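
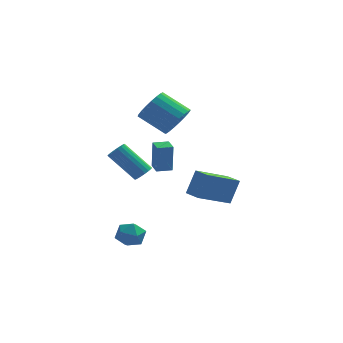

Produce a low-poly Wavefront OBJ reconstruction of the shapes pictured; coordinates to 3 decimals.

v -0.244 -1.957 -2.635
v 0.538 -2.088 -2.797
v -0.298 -3.092 -1.983
v 0.484 -3.223 -2.145
v 0.27 -2.631 -1.636
v 0.303 -1.93 -2.039
v -0.063 -3.25 -2.741
v -0.03 -2.549 -3.144
v 0.65 -2.887 -2.863
v 0.856 -2.504 -2.18
v -0.616 -2.676 -2.6
v -0.41 -2.293 -1.917
v 0.593 -0.861 0.859
v 0.93 -0.509 1.092
v -0.396 -0.167 2.494
v -0.733 -0.519 2.261
v 0.805 -0.371 0.94
v -0.521 -0.029 2.342
v 0.638 -0.33 0.772
v -0.688 0.012 2.174
v 0.462 -0.394 0.621
v -0.864 -0.052 2.024
v 0.312 -0.55 0.518
v -1.014 -0.209 1.92
v 0.218 -0.768 0.482
v -1.108 -0.427 1.884
v 0.198 -1.005 0.52
v -1.128 -0.663 1.923
v 0.256 -1.213 0.626
v -1.07 -0.871 2.028
v 0.381 -1.351 0.778
v -0.945 -1.009 2.18
v 0.548 -1.392 0.946
v -0.778 -1.05 2.348
v 0.724 -1.328 1.096
v -0.602 -0.986 2.499
v 0.874 -1.171 1.2
v -0.452 -0.83 2.602
v 0.968 -0.953 1.236
v -0.358 -0.612 2.638
v 0.988 -0.717 1.197
v -0.338 -0.375 2.6
v 1.942 3.434 2.536
v 2.539 3.656 3.294
v 1.135 4.128 4.262
v 0.538 3.906 3.504
v 2.521 4.014 3.092
v 1.116 4.487 4.06
v 2.402 4.272 2.794
v 0.997 4.744 3.762
v 2.204 4.385 2.451
v 0.799 4.857 3.419
v 1.961 4.333 2.123
v 0.556 4.806 3.091
v 1.714 4.126 1.867
v 0.309 4.599 2.834
v 1.507 3.799 1.726
v 0.102 4.272 2.693
v 1.375 3.409 1.725
v -0.029 3.882 2.693
v 1.342 3.024 1.865
v -0.063 3.496 2.832
v 1.412 2.709 2.12
v 0.007 3.181 3.088
v 1.574 2.519 2.448
v 0.169 2.992 3.416
v 1.799 2.488 2.791
v 0.395 2.96 3.758
v 2.05 2.62 3.09
v 0.645 3.093 4.057
v 2.281 2.893 3.293
v 0.877 3.365 4.26
v 2.455 3.259 3.365
v 1.05 3.732 4.333
v 1.017 1.495 -0.062
v 1.064 1.466 1.537
v 0.726 2.293 -0.039
v 0.773 2.264 1.56
v 1.787 1.776 -0.08
v 1.834 1.747 1.519
v 1.496 2.574 -0.057
v 1.543 2.545 1.542
v 3.315 -3.048 0.384
v 3.732 -2.608 1.668
v 2.712 -2.303 0.325
v 3.129 -1.863 1.609
v 4.771 -1.937 -0.469
v 5.188 -1.497 0.815
v 4.168 -1.192 -0.528
v 4.585 -0.752 0.756
f 1 12 6
f 1 6 2
f 1 2 8
f 1 8 11
f 1 11 12
f 2 6 10
f 6 12 5
f 12 11 3
f 11 8 7
f 8 2 9
f 4 10 5
f 4 5 3
f 4 3 7
f 4 7 9
f 4 9 10
f 5 10 6
f 3 5 12
f 7 3 11
f 9 7 8
f 10 9 2
f 14 13 17
f 14 17 15
f 15 17 18
f 15 18 16
f 17 13 19
f 17 19 18
f 18 19 20
f 18 20 16
f 19 13 21
f 19 21 20
f 20 21 22
f 20 22 16
f 21 13 23
f 21 23 22
f 22 23 24
f 22 24 16
f 23 13 25
f 23 25 24
f 24 25 26
f 24 26 16
f 25 13 27
f 25 27 26
f 26 27 28
f 26 28 16
f 27 13 29
f 27 29 28
f 28 29 30
f 28 30 16
f 29 13 31
f 29 31 30
f 30 31 32
f 30 32 16
f 31 13 33
f 31 33 32
f 32 33 34
f 32 34 16
f 33 13 35
f 33 35 34
f 34 35 36
f 34 36 16
f 35 13 37
f 35 37 36
f 36 37 38
f 36 38 16
f 37 13 39
f 37 39 38
f 38 39 40
f 38 40 16
f 39 13 41
f 39 41 40
f 40 41 42
f 40 42 16
f 41 13 14
f 41 14 42
f 42 14 15
f 42 15 16
f 44 43 47
f 44 47 45
f 45 47 48
f 45 48 46
f 47 43 49
f 47 49 48
f 48 49 50
f 48 50 46
f 49 43 51
f 49 51 50
f 50 51 52
f 50 52 46
f 51 43 53
f 51 53 52
f 52 53 54
f 52 54 46
f 53 43 55
f 53 55 54
f 54 55 56
f 54 56 46
f 55 43 57
f 55 57 56
f 56 57 58
f 56 58 46
f 57 43 59
f 57 59 58
f 58 59 60
f 58 60 46
f 59 43 61
f 59 61 60
f 60 61 62
f 60 62 46
f 61 43 63
f 61 63 62
f 62 63 64
f 62 64 46
f 63 43 65
f 63 65 64
f 64 65 66
f 64 66 46
f 65 43 67
f 65 67 66
f 66 67 68
f 66 68 46
f 67 43 69
f 67 69 68
f 68 69 70
f 68 70 46
f 69 43 71
f 69 71 70
f 70 71 72
f 70 72 46
f 71 43 73
f 71 73 72
f 72 73 74
f 72 74 46
f 73 43 44
f 73 44 74
f 74 44 45
f 74 45 46
f 76 78 75
f 79 76 75
f 75 78 77
f 77 79 75
f 76 82 78
f 80 76 79
f 80 82 76
f 78 82 77
f 81 79 77
f 77 82 81
f 81 80 79
f 82 80 81
f 84 86 83
f 87 84 83
f 83 86 85
f 85 87 83
f 84 90 86
f 88 84 87
f 88 90 84
f 86 90 85
f 89 87 85
f 85 90 89
f 89 88 87
f 90 88 89



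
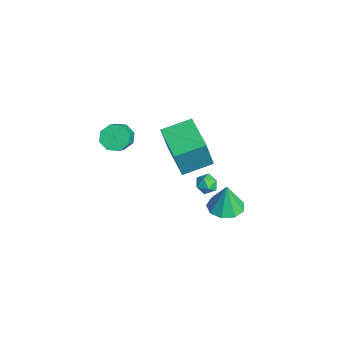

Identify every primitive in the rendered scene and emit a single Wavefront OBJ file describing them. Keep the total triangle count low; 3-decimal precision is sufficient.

v -0.543 -3.621 0.751
v 0.032 -3.525 0.204
v 1.019 -3.983 1.162
v 0.443 -4.079 1.709
v -0.059 -3.021 0.539
v 0.928 -3.479 1.497
v -0.434 -2.868 0.998
v 0.553 -3.326 1.956
v -0.873 -3.156 1.312
v 0.114 -3.614 2.271
v -1.119 -3.717 1.298
v -0.132 -4.175 2.256
v -1.028 -4.221 0.963
v -0.041 -4.679 1.921
v -0.653 -4.374 0.504
v 0.334 -4.832 1.462
v -0.214 -4.086 0.189
v 0.773 -4.544 1.148
v 1.372 0.888 -2.235
v 1.733 0.391 -2.454
v 0.547 0.529 -2.786
v 0.908 0.032 -3.005
v 0.736 0.058 -2.376
v 1.246 0.28 -2.036
v 1.034 0.64 -3.204
v 1.544 0.862 -2.864
v 1.525 0.238 -3.053
v 1.34 -0.121 -2.541
v 0.94 1.041 -2.699
v 0.755 0.682 -2.187
v 1.528 -1.638 1.255
v 1.896 -2.127 3.211
v 1.449 -0.033 1.671
v 1.817 -0.522 3.628
v 3.483 -1.458 0.932
v 3.851 -1.947 2.889
v 3.404 0.147 1.349
v 3.772 -0.342 3.305
v 1.266 1.453 -4.69
v 1.881 2.228 -4.715
v 1.294 1.487 -2.99
v 1.239 2.442 -4.709
v 0.609 2.193 -4.694
v 0.287 1.598 -4.677
v 0.423 0.935 -4.666
v 0.953 0.514 -4.666
v 1.63 0.532 -4.677
v 2.137 0.981 -4.694
v 2.236 1.651 -4.709
f 2 1 5
f 2 5 3
f 3 5 6
f 3 6 4
f 5 1 7
f 5 7 6
f 6 7 8
f 6 8 4
f 7 1 9
f 7 9 8
f 8 9 10
f 8 10 4
f 9 1 11
f 9 11 10
f 10 11 12
f 10 12 4
f 11 1 13
f 11 13 12
f 12 13 14
f 12 14 4
f 13 1 15
f 13 15 14
f 14 15 16
f 14 16 4
f 15 1 17
f 15 17 16
f 16 17 18
f 16 18 4
f 17 1 2
f 17 2 18
f 18 2 3
f 18 3 4
f 19 30 24
f 19 24 20
f 19 20 26
f 19 26 29
f 19 29 30
f 20 24 28
f 24 30 23
f 30 29 21
f 29 26 25
f 26 20 27
f 22 28 23
f 22 23 21
f 22 21 25
f 22 25 27
f 22 27 28
f 23 28 24
f 21 23 30
f 25 21 29
f 27 25 26
f 28 27 20
f 32 34 31
f 35 32 31
f 31 34 33
f 33 35 31
f 32 38 34
f 36 32 35
f 36 38 32
f 34 38 33
f 37 35 33
f 33 38 37
f 37 36 35
f 38 36 37
f 40 39 42
f 40 42 41
f 42 39 43
f 42 43 41
f 43 39 44
f 43 44 41
f 44 39 45
f 44 45 41
f 45 39 46
f 45 46 41
f 46 39 47
f 46 47 41
f 47 39 48
f 47 48 41
f 48 39 49
f 48 49 41
f 49 39 40
f 49 40 41



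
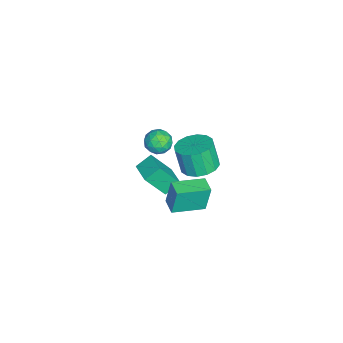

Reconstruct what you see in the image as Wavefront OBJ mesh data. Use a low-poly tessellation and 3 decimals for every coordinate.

v -1.238 1.745 1.595
v -0.685 1.881 2.242
v -0.575 0.559 1.278
v -0.022 0.695 1.925
v -0.846 0.503 2.095
v -1.255 1.236 2.291
v -0.005 1.204 1.229
v -0.414 1.937 1.425
v 0.077 1.546 2.016
v -0.442 1.114 2.551
v -0.818 1.326 0.969
v -1.337 0.894 1.504
v -1.019 1.917 1.946
v -0.241 0.523 1.574
v -0.725 0.41 1.673
v -0.399 0.49 2.054
v -1.355 1.538 1.975
v -1.029 1.618 2.355
v -1.124 0.808 2.269
v -0.231 0.822 1.165
v 0.095 0.902 1.545
v -0.861 1.95 1.466
v -0.535 2.03 1.847
v -0.136 1.632 1.251
v -0.246 1.8 2.194
v 0.143 1.103 2.008
v 0.153 1.402 1.599
v -0.088 1.833 1.714
v -0.552 1.546 2.508
v -0.162 0.849 2.322
v -0.646 0.736 2.422
v -0.887 1.167 2.537
v -0.104 1.349 2.376
v -1.098 1.591 1.198
v -0.708 0.894 1.012
v -0.373 1.273 0.983
v -0.614 1.704 1.098
v -1.403 1.337 1.512
v -1.014 0.64 1.326
v -1.172 0.607 1.806
v -1.413 1.038 1.921
v -1.156 1.091 1.144
v -1.074 1.561 -4.522
v -1.21 1.864 -2.733
v -1.957 3.418 -4.903
v -2.092 3.72 -3.113
v -0.108 2.02 -4.527
v -0.243 2.322 -2.737
v -0.99 3.876 -4.907
v -1.126 4.179 -3.118
v 1.656 3.817 2.302
v 2.739 3.76 2.486
v 2.447 3.367 4.082
v 1.364 3.423 3.898
v 2.599 4.302 2.594
v 2.307 3.908 4.19
v 2.206 4.713 2.623
v 1.915 4.319 4.22
v 1.666 4.884 2.567
v 1.375 4.491 4.163
v 1.123 4.77 2.439
v 0.832 4.376 4.036
v 0.723 4.399 2.275
v 0.432 4.006 3.872
v 0.573 3.873 2.118
v 0.281 3.48 3.714
v 0.713 3.332 2.01
v 0.421 2.938 3.606
v 1.105 2.921 1.98
v 0.814 2.527 3.577
v 1.645 2.749 2.037
v 1.354 2.356 3.633
v 2.188 2.864 2.164
v 1.897 2.47 3.761
v 2.588 3.234 2.328
v 2.297 2.841 3.925
v -3.342 0.729 -5.191
v -3.021 -0.429 -3.505
v -3.888 1.549 -4.523
v -3.568 0.391 -2.838
v -2.012 1.429 -4.962
v -1.692 0.271 -3.277
v -2.559 2.249 -4.295
v -2.238 1.091 -2.609
f 1 38 17
f 38 12 41
f 17 41 6
f 38 41 17
f 1 17 13
f 17 6 18
f 13 18 2
f 17 18 13
f 1 13 22
f 13 2 23
f 22 23 8
f 13 23 22
f 1 22 34
f 22 8 37
f 34 37 11
f 22 37 34
f 1 34 38
f 34 11 42
f 38 42 12
f 34 42 38
f 2 18 29
f 18 6 32
f 29 32 10
f 18 32 29
f 6 41 19
f 41 12 40
f 19 40 5
f 41 40 19
f 12 42 39
f 42 11 35
f 39 35 3
f 42 35 39
f 11 37 36
f 37 8 24
f 36 24 7
f 37 24 36
f 8 23 28
f 23 2 25
f 28 25 9
f 23 25 28
f 4 30 16
f 30 10 31
f 16 31 5
f 30 31 16
f 4 16 14
f 16 5 15
f 14 15 3
f 16 15 14
f 4 14 21
f 14 3 20
f 21 20 7
f 14 20 21
f 4 21 26
f 21 7 27
f 26 27 9
f 21 27 26
f 4 26 30
f 26 9 33
f 30 33 10
f 26 33 30
f 5 31 19
f 31 10 32
f 19 32 6
f 31 32 19
f 3 15 39
f 15 5 40
f 39 40 12
f 15 40 39
f 7 20 36
f 20 3 35
f 36 35 11
f 20 35 36
f 9 27 28
f 27 7 24
f 28 24 8
f 27 24 28
f 10 33 29
f 33 9 25
f 29 25 2
f 33 25 29
f 44 46 43
f 47 44 43
f 43 46 45
f 45 47 43
f 44 50 46
f 48 44 47
f 48 50 44
f 46 50 45
f 49 47 45
f 45 50 49
f 49 48 47
f 50 48 49
f 52 51 55
f 52 55 53
f 53 55 56
f 53 56 54
f 55 51 57
f 55 57 56
f 56 57 58
f 56 58 54
f 57 51 59
f 57 59 58
f 58 59 60
f 58 60 54
f 59 51 61
f 59 61 60
f 60 61 62
f 60 62 54
f 61 51 63
f 61 63 62
f 62 63 64
f 62 64 54
f 63 51 65
f 63 65 64
f 64 65 66
f 64 66 54
f 65 51 67
f 65 67 66
f 66 67 68
f 66 68 54
f 67 51 69
f 67 69 68
f 68 69 70
f 68 70 54
f 69 51 71
f 69 71 70
f 70 71 72
f 70 72 54
f 71 51 73
f 71 73 72
f 72 73 74
f 72 74 54
f 73 51 75
f 73 75 74
f 74 75 76
f 74 76 54
f 75 51 52
f 75 52 76
f 76 52 53
f 76 53 54
f 78 80 77
f 81 78 77
f 77 80 79
f 79 81 77
f 78 84 80
f 82 78 81
f 82 84 78
f 80 84 79
f 83 81 79
f 79 84 83
f 83 82 81
f 84 82 83



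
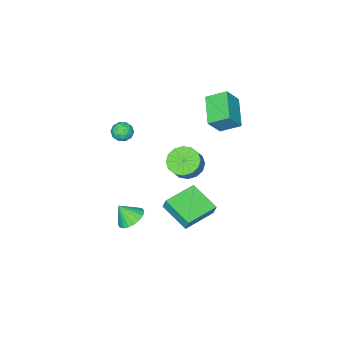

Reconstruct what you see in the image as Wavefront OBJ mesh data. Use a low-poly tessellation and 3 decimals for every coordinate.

v 0.962 -2.004 2.941
v 1.503 -1.807 2.517
v 1.257 -3.113 2.803
v 1.798 -2.916 2.379
v 1.819 -2.768 3.078
v 1.636 -2.082 3.164
v 1.124 -2.838 2.156
v 0.941 -2.152 2.242
v 1.603 -2.322 2.033
v 2.033 -2.279 2.602
v 0.727 -2.641 2.718
v 1.157 -2.598 3.287
v 1.206 -1.808 2.741
v 1.554 -3.112 2.579
v 1.566 -3.025 2.99
v 1.884 -2.909 2.741
v 1.285 -1.969 3.121
v 1.603 -1.854 2.872
v 1.789 -2.419 3.202
v 1.157 -3.066 2.448
v 1.475 -2.951 2.199
v 0.876 -2.011 2.579
v 1.194 -1.895 2.33
v 0.971 -2.501 2.118
v 1.583 -1.995 2.207
v 1.757 -2.647 2.126
v 1.36 -2.601 1.995
v 1.253 -2.198 2.045
v 1.836 -1.969 2.542
v 2.01 -2.622 2.461
v 2.022 -2.534 2.872
v 1.914 -2.131 2.922
v 1.895 -2.273 2.257
v 0.75 -2.298 2.859
v 0.924 -2.951 2.778
v 0.846 -2.789 2.398
v 0.738 -2.386 2.448
v 1.003 -2.273 3.194
v 1.177 -2.925 3.113
v 1.507 -2.722 3.275
v 1.4 -2.319 3.325
v 0.865 -2.647 3.063
v 0.247 1.991 -0.721
v 0.295 2.276 0.046
v 0.32 3.9 -1.436
v 0.368 4.185 -0.668
v 2.392 1.875 -0.812
v 2.44 2.16 -0.044
v 2.465 3.784 -1.526
v 2.513 4.069 -0.759
v -4.259 -2.676 -4.284
v -3.622 -2.025 -4.884
v -2.984 -1.794 -3.955
v -3.621 -2.444 -3.356
v -4.03 -1.689 -4.687
v -3.393 -1.458 -3.758
v -4.5 -1.617 -4.383
v -3.862 -1.386 -3.454
v -4.905 -1.829 -4.052
v -4.268 -1.598 -3.123
v -5.137 -2.268 -3.784
v -4.499 -2.036 -2.855
v -5.133 -2.816 -3.649
v -4.496 -2.584 -2.721
v -4.896 -3.326 -3.685
v -4.258 -3.095 -2.756
v -4.487 -3.662 -3.882
v -3.85 -3.431 -2.953
v -4.018 -3.734 -4.186
v -3.38 -3.503 -3.257
v -3.612 -3.522 -4.517
v -2.975 -3.291 -3.588
v -3.381 -3.084 -4.785
v -2.743 -2.852 -3.856
v -3.384 -2.536 -4.919
v -2.747 -2.304 -3.991
v 3.61 0.534 -1.986
v 4.336 1.082 -1.959
v 4.03 -0.074 -0.954
v 4.066 1.28 -1.732
v 3.705 1.33 -1.555
v 3.325 1.223 -1.464
v 3.002 0.979 -1.476
v 2.799 0.648 -1.589
v 2.757 0.293 -1.781
v 2.884 -0.013 -2.014
v 3.154 -0.211 -2.24
v 3.515 -0.262 -2.417
v 3.895 -0.154 -2.508
v 4.218 0.089 -2.496
v 4.421 0.421 -2.383
v 4.463 0.775 -2.191
v -4.286 -0.269 3.003
v -3.407 -0.421 4.172
v -5.02 0.75 3.688
v -4.141 0.598 4.856
v -2.999 1.182 2.224
v -2.12 1.03 3.392
v -3.733 2.201 2.908
v -2.854 2.049 4.077
f 1 38 17
f 38 12 41
f 17 41 6
f 38 41 17
f 1 17 13
f 17 6 18
f 13 18 2
f 17 18 13
f 1 13 22
f 13 2 23
f 22 23 8
f 13 23 22
f 1 22 34
f 22 8 37
f 34 37 11
f 22 37 34
f 1 34 38
f 34 11 42
f 38 42 12
f 34 42 38
f 2 18 29
f 18 6 32
f 29 32 10
f 18 32 29
f 6 41 19
f 41 12 40
f 19 40 5
f 41 40 19
f 12 42 39
f 42 11 35
f 39 35 3
f 42 35 39
f 11 37 36
f 37 8 24
f 36 24 7
f 37 24 36
f 8 23 28
f 23 2 25
f 28 25 9
f 23 25 28
f 4 30 16
f 30 10 31
f 16 31 5
f 30 31 16
f 4 16 14
f 16 5 15
f 14 15 3
f 16 15 14
f 4 14 21
f 14 3 20
f 21 20 7
f 14 20 21
f 4 21 26
f 21 7 27
f 26 27 9
f 21 27 26
f 4 26 30
f 26 9 33
f 30 33 10
f 26 33 30
f 5 31 19
f 31 10 32
f 19 32 6
f 31 32 19
f 3 15 39
f 15 5 40
f 39 40 12
f 15 40 39
f 7 20 36
f 20 3 35
f 36 35 11
f 20 35 36
f 9 27 28
f 27 7 24
f 28 24 8
f 27 24 28
f 10 33 29
f 33 9 25
f 29 25 2
f 33 25 29
f 44 46 43
f 47 44 43
f 43 46 45
f 45 47 43
f 44 50 46
f 48 44 47
f 48 50 44
f 46 50 45
f 49 47 45
f 45 50 49
f 49 48 47
f 50 48 49
f 52 51 55
f 52 55 53
f 53 55 56
f 53 56 54
f 55 51 57
f 55 57 56
f 56 57 58
f 56 58 54
f 57 51 59
f 57 59 58
f 58 59 60
f 58 60 54
f 59 51 61
f 59 61 60
f 60 61 62
f 60 62 54
f 61 51 63
f 61 63 62
f 62 63 64
f 62 64 54
f 63 51 65
f 63 65 64
f 64 65 66
f 64 66 54
f 65 51 67
f 65 67 66
f 66 67 68
f 66 68 54
f 67 51 69
f 67 69 68
f 68 69 70
f 68 70 54
f 69 51 71
f 69 71 70
f 70 71 72
f 70 72 54
f 71 51 73
f 71 73 72
f 72 73 74
f 72 74 54
f 73 51 75
f 73 75 74
f 74 75 76
f 74 76 54
f 75 51 52
f 75 52 76
f 76 52 53
f 76 53 54
f 78 77 80
f 78 80 79
f 80 77 81
f 80 81 79
f 81 77 82
f 81 82 79
f 82 77 83
f 82 83 79
f 83 77 84
f 83 84 79
f 84 77 85
f 84 85 79
f 85 77 86
f 85 86 79
f 86 77 87
f 86 87 79
f 87 77 88
f 87 88 79
f 88 77 89
f 88 89 79
f 89 77 90
f 89 90 79
f 90 77 91
f 90 91 79
f 91 77 92
f 91 92 79
f 92 77 78
f 92 78 79
f 94 96 93
f 97 94 93
f 93 96 95
f 95 97 93
f 94 100 96
f 98 94 97
f 98 100 94
f 96 100 95
f 99 97 95
f 95 100 99
f 99 98 97
f 100 98 99



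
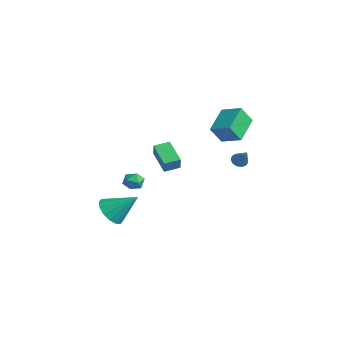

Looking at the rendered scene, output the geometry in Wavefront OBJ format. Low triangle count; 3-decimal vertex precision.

v -1.876 -1.86 -0.816
v -1.424 -1.342 -0.974
v -1.036 -2.438 -0.306
v -0.584 -1.92 -0.464
v -1.093 -1.811 0.011
v -1.612 -1.454 -0.304
v -0.848 -2.326 -0.976
v -1.367 -1.969 -1.291
v -0.789 -1.63 -1.072
v -0.94 -1.313 -0.462
v -1.52 -2.467 -0.818
v -1.671 -2.15 -0.208
v -3.651 -2.128 -4.331
v -2.698 -2.327 -4.843
v -2.649 -0.832 -2.969
v -2.918 -1.876 -5.111
v -3.334 -1.492 -5.17
v -3.835 -1.278 -5.004
v -4.287 -1.292 -4.658
v -4.568 -1.531 -4.224
v -4.604 -1.929 -3.819
v -4.384 -2.38 -3.551
v -3.968 -2.764 -3.491
v -3.467 -2.978 -3.657
v -3.015 -2.964 -4.003
v -2.734 -2.725 -4.437
v -1.715 -0.283 1.021
v -1.299 -0.504 1.914
v -1.539 0.698 1.18
v -1.123 0.478 2.074
v -0.177 -0.438 0.266
v 0.239 -0.658 1.16
v -0.001 0.544 0.426
v 0.415 0.323 1.319
v 1.171 3.854 0.694
v 1.453 4.251 0.484
v 2.069 3.786 1.766
v 1.297 4.364 0.621
v 1.117 4.376 0.773
v 0.947 4.284 0.909
v 0.822 4.107 1.002
v 0.766 3.881 1.035
v 0.79 3.649 1
v 0.89 3.457 0.904
v 1.045 3.345 0.767
v 1.225 3.333 0.615
v 1.395 3.424 0.479
v 1.52 3.601 0.386
v 1.576 3.828 0.353
v 1.552 4.06 0.388
v 0.649 2.932 2.259
v 0.535 2.206 3.392
v -0.404 4.36 3.068
v -0.518 3.635 4.201
v 1.838 3.525 2.759
v 1.724 2.8 3.892
v 0.785 4.954 3.568
v 0.671 4.228 4.701
f 1 12 6
f 1 6 2
f 1 2 8
f 1 8 11
f 1 11 12
f 2 6 10
f 6 12 5
f 12 11 3
f 11 8 7
f 8 2 9
f 4 10 5
f 4 5 3
f 4 3 7
f 4 7 9
f 4 9 10
f 5 10 6
f 3 5 12
f 7 3 11
f 9 7 8
f 10 9 2
f 14 13 16
f 14 16 15
f 16 13 17
f 16 17 15
f 17 13 18
f 17 18 15
f 18 13 19
f 18 19 15
f 19 13 20
f 19 20 15
f 20 13 21
f 20 21 15
f 21 13 22
f 21 22 15
f 22 13 23
f 22 23 15
f 23 13 24
f 23 24 15
f 24 13 25
f 24 25 15
f 25 13 26
f 25 26 15
f 26 13 14
f 26 14 15
f 28 30 27
f 31 28 27
f 27 30 29
f 29 31 27
f 28 34 30
f 32 28 31
f 32 34 28
f 30 34 29
f 33 31 29
f 29 34 33
f 33 32 31
f 34 32 33
f 36 35 38
f 36 38 37
f 38 35 39
f 38 39 37
f 39 35 40
f 39 40 37
f 40 35 41
f 40 41 37
f 41 35 42
f 41 42 37
f 42 35 43
f 42 43 37
f 43 35 44
f 43 44 37
f 44 35 45
f 44 45 37
f 45 35 46
f 45 46 37
f 46 35 47
f 46 47 37
f 47 35 48
f 47 48 37
f 48 35 49
f 48 49 37
f 49 35 50
f 49 50 37
f 50 35 36
f 50 36 37
f 52 54 51
f 55 52 51
f 51 54 53
f 53 55 51
f 52 58 54
f 56 52 55
f 56 58 52
f 54 58 53
f 57 55 53
f 53 58 57
f 57 56 55
f 58 56 57



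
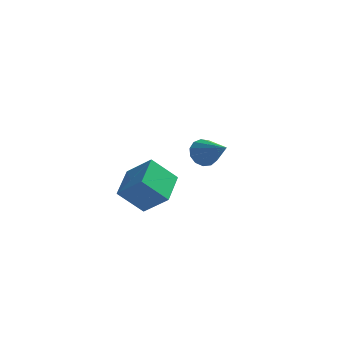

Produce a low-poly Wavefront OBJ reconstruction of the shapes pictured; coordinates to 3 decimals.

v -0.479 -3.437 0.022
v -1.562 -3.748 1.144
v -0.407 -1.781 0.551
v -1.489 -2.092 1.674
v 0.669 -3.808 1.026
v -0.413 -4.119 2.149
v 0.742 -2.152 1.556
v -0.341 -2.463 2.678
v 1.04 2.537 0.892
v 1.626 3.027 0.689
v 2.24 1.483 1.808
v 1.464 3.178 1.075
v 1.167 3.126 1.403
v 0.831 2.886 1.569
v 0.561 2.536 1.52
v 0.443 2.186 1.272
v 0.515 1.947 0.903
v 0.753 1.896 0.531
v 1.083 2.048 0.273
v 1.4 2.355 0.213
v 1.602 2.72 0.368
f 2 4 1
f 5 2 1
f 1 4 3
f 3 5 1
f 2 8 4
f 6 2 5
f 6 8 2
f 4 8 3
f 7 5 3
f 3 8 7
f 7 6 5
f 8 6 7
f 10 9 12
f 10 12 11
f 12 9 13
f 12 13 11
f 13 9 14
f 13 14 11
f 14 9 15
f 14 15 11
f 15 9 16
f 15 16 11
f 16 9 17
f 16 17 11
f 17 9 18
f 17 18 11
f 18 9 19
f 18 19 11
f 19 9 20
f 19 20 11
f 20 9 21
f 20 21 11
f 21 9 10
f 21 10 11



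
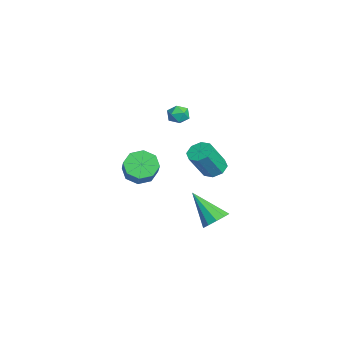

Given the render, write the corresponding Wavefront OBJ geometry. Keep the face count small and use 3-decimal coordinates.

v 4.165 2.294 -0.474
v 4.828 1.808 -0.355
v 3.095 1.206 1.054
v 4.868 2.211 -0.04
v 4.64 2.646 0.109
v 4.23 2.946 0.035
v 3.796 2.997 -0.233
v 3.503 2.779 -0.593
v 3.463 2.376 -0.908
v 3.691 1.941 -1.057
v 4.101 1.641 -0.984
v 4.535 1.591 -0.715
v 0.315 2.746 1.222
v 0.979 2.571 0.897
v 1.53 1.699 2.493
v 0.865 1.874 2.818
v 0.994 3.083 1.172
v 1.545 2.211 2.768
v 0.611 3.398 1.476
v 1.162 2.526 3.072
v 0.055 3.331 1.632
v 0.605 2.459 3.227
v -0.35 2.921 1.547
v 0.201 2.049 3.143
v -0.365 2.409 1.272
v 0.186 1.537 2.868
v 0.018 2.094 0.968
v 0.569 1.222 2.564
v 0.575 2.161 0.813
v 1.125 1.289 2.408
v -3.424 1.815 3.823
v -3.038 1.852 3.247
v -3.542 0.708 3.673
v -3.156 0.745 3.097
v -2.863 0.848 3.718
v -2.79 1.531 3.81
v -3.79 1.029 3.11
v -3.717 1.712 3.202
v -3.265 1.366 2.806
v -2.692 1.254 3.182
v -3.888 1.306 3.738
v -3.315 1.194 4.114
v -1.404 -1.009 0.348
v -0.857 -0.464 -0.239
v 0.391 -0.507 0.885
v -0.156 -1.051 1.472
v -1.264 -0.056 0.229
v -0.016 -0.099 1.353
v -1.753 -0.206 0.767
v -0.505 -0.249 1.891
v -2.038 -0.826 1.059
v -0.79 -0.869 2.183
v -1.951 -1.553 0.935
v -0.703 -1.596 2.059
v -1.544 -1.961 0.467
v -0.296 -2.004 1.591
v -1.055 -1.811 -0.071
v 0.193 -1.854 1.053
v -0.77 -1.191 -0.363
v 0.478 -1.234 0.761
f 2 1 4
f 2 4 3
f 4 1 5
f 4 5 3
f 5 1 6
f 5 6 3
f 6 1 7
f 6 7 3
f 7 1 8
f 7 8 3
f 8 1 9
f 8 9 3
f 9 1 10
f 9 10 3
f 10 1 11
f 10 11 3
f 11 1 12
f 11 12 3
f 12 1 2
f 12 2 3
f 14 13 17
f 14 17 15
f 15 17 18
f 15 18 16
f 17 13 19
f 17 19 18
f 18 19 20
f 18 20 16
f 19 13 21
f 19 21 20
f 20 21 22
f 20 22 16
f 21 13 23
f 21 23 22
f 22 23 24
f 22 24 16
f 23 13 25
f 23 25 24
f 24 25 26
f 24 26 16
f 25 13 27
f 25 27 26
f 26 27 28
f 26 28 16
f 27 13 29
f 27 29 28
f 28 29 30
f 28 30 16
f 29 13 14
f 29 14 30
f 30 14 15
f 30 15 16
f 31 42 36
f 31 36 32
f 31 32 38
f 31 38 41
f 31 41 42
f 32 36 40
f 36 42 35
f 42 41 33
f 41 38 37
f 38 32 39
f 34 40 35
f 34 35 33
f 34 33 37
f 34 37 39
f 34 39 40
f 35 40 36
f 33 35 42
f 37 33 41
f 39 37 38
f 40 39 32
f 44 43 47
f 44 47 45
f 45 47 48
f 45 48 46
f 47 43 49
f 47 49 48
f 48 49 50
f 48 50 46
f 49 43 51
f 49 51 50
f 50 51 52
f 50 52 46
f 51 43 53
f 51 53 52
f 52 53 54
f 52 54 46
f 53 43 55
f 53 55 54
f 54 55 56
f 54 56 46
f 55 43 57
f 55 57 56
f 56 57 58
f 56 58 46
f 57 43 59
f 57 59 58
f 58 59 60
f 58 60 46
f 59 43 44
f 59 44 60
f 60 44 45
f 60 45 46



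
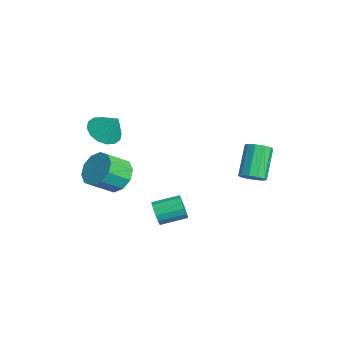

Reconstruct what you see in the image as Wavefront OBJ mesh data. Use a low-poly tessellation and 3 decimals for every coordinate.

v 1.755 -1.963 -2.19
v 2.059 -1.846 -2.753
v 2.209 -0.6 -2.412
v 1.905 -0.717 -1.85
v 1.733 -1.789 -2.816
v 1.883 -0.544 -2.476
v 1.414 -1.779 -2.712
v 1.563 -0.534 -2.372
v 1.185 -1.818 -2.468
v 1.335 -0.573 -2.128
v 1.11 -1.896 -2.149
v 1.26 -0.651 -1.809
v 1.207 -1.992 -1.842
v 1.357 -0.746 -1.502
v 1.451 -2.08 -1.628
v 1.601 -0.834 -1.287
v 1.777 -2.136 -1.564
v 1.927 -0.891 -1.224
v 2.097 -2.146 -1.668
v 2.246 -0.901 -1.328
v 2.325 -2.107 -1.912
v 2.475 -0.862 -1.572
v 2.4 -2.029 -2.231
v 2.55 -0.784 -1.891
v 2.303 -1.934 -2.538
v 2.453 -0.688 -2.198
v -1.865 -2.827 -1.93
v -0.919 -2.807 -2.186
v -0.669 -3.873 -1.345
v -1.615 -3.893 -1.09
v -0.991 -2.445 -1.706
v -0.741 -3.511 -0.865
v -1.396 -2.229 -1.311
v -1.147 -3.295 -0.471
v -1.981 -2.241 -1.153
v -1.731 -3.307 -0.313
v -2.521 -2.477 -1.292
v -2.271 -3.543 -0.451
v -2.811 -2.847 -1.675
v -2.561 -3.913 -0.834
v -2.739 -3.209 -2.155
v -2.489 -4.275 -1.314
v -2.333 -3.425 -2.549
v -2.084 -4.491 -1.709
v -1.749 -3.413 -2.707
v -1.499 -4.479 -1.867
v -1.209 -3.177 -2.569
v -0.959 -4.243 -1.728
v -0.598 -3.702 2.07
v -0.133 -4.439 2.192
v -0.042 -3.178 3.11
v 0.126 -4.179 1.923
v 0.191 -3.791 1.692
v 0.044 -3.379 1.563
v -0.275 -3.054 1.57
v -0.68 -2.903 1.711
v -1.064 -2.965 1.949
v -1.323 -3.225 2.218
v -1.388 -3.613 2.449
v -1.241 -4.024 2.578
v -0.922 -4.35 2.571
v -0.516 -4.501 2.43
v 4.146 1.724 1.117
v 4.506 1.449 1.54
v 3.495 2.041 2.786
v 3.134 2.316 2.363
v 4.641 1.803 1.482
v 3.63 2.395 2.727
v 4.587 2.127 1.284
v 3.575 2.718 2.53
v 4.364 2.297 1.023
v 3.353 2.888 2.268
v 4.058 2.248 0.797
v 3.047 2.84 2.043
v 3.785 1.999 0.694
v 2.774 2.591 1.94
v 3.65 1.645 0.753
v 2.639 2.237 1.998
v 3.705 1.322 0.95
v 2.693 1.913 2.196
v 3.927 1.152 1.212
v 2.916 1.743 2.457
v 4.233 1.2 1.437
v 3.222 1.792 2.683
f 2 1 5
f 2 5 3
f 3 5 6
f 3 6 4
f 5 1 7
f 5 7 6
f 6 7 8
f 6 8 4
f 7 1 9
f 7 9 8
f 8 9 10
f 8 10 4
f 9 1 11
f 9 11 10
f 10 11 12
f 10 12 4
f 11 1 13
f 11 13 12
f 12 13 14
f 12 14 4
f 13 1 15
f 13 15 14
f 14 15 16
f 14 16 4
f 15 1 17
f 15 17 16
f 16 17 18
f 16 18 4
f 17 1 19
f 17 19 18
f 18 19 20
f 18 20 4
f 19 1 21
f 19 21 20
f 20 21 22
f 20 22 4
f 21 1 23
f 21 23 22
f 22 23 24
f 22 24 4
f 23 1 25
f 23 25 24
f 24 25 26
f 24 26 4
f 25 1 2
f 25 2 26
f 26 2 3
f 26 3 4
f 28 27 31
f 28 31 29
f 29 31 32
f 29 32 30
f 31 27 33
f 31 33 32
f 32 33 34
f 32 34 30
f 33 27 35
f 33 35 34
f 34 35 36
f 34 36 30
f 35 27 37
f 35 37 36
f 36 37 38
f 36 38 30
f 37 27 39
f 37 39 38
f 38 39 40
f 38 40 30
f 39 27 41
f 39 41 40
f 40 41 42
f 40 42 30
f 41 27 43
f 41 43 42
f 42 43 44
f 42 44 30
f 43 27 45
f 43 45 44
f 44 45 46
f 44 46 30
f 45 27 47
f 45 47 46
f 46 47 48
f 46 48 30
f 47 27 28
f 47 28 48
f 48 28 29
f 48 29 30
f 50 49 52
f 50 52 51
f 52 49 53
f 52 53 51
f 53 49 54
f 53 54 51
f 54 49 55
f 54 55 51
f 55 49 56
f 55 56 51
f 56 49 57
f 56 57 51
f 57 49 58
f 57 58 51
f 58 49 59
f 58 59 51
f 59 49 60
f 59 60 51
f 60 49 61
f 60 61 51
f 61 49 62
f 61 62 51
f 62 49 50
f 62 50 51
f 64 63 67
f 64 67 65
f 65 67 68
f 65 68 66
f 67 63 69
f 67 69 68
f 68 69 70
f 68 70 66
f 69 63 71
f 69 71 70
f 70 71 72
f 70 72 66
f 71 63 73
f 71 73 72
f 72 73 74
f 72 74 66
f 73 63 75
f 73 75 74
f 74 75 76
f 74 76 66
f 75 63 77
f 75 77 76
f 76 77 78
f 76 78 66
f 77 63 79
f 77 79 78
f 78 79 80
f 78 80 66
f 79 63 81
f 79 81 80
f 80 81 82
f 80 82 66
f 81 63 83
f 81 83 82
f 82 83 84
f 82 84 66
f 83 63 64
f 83 64 84
f 84 64 65
f 84 65 66



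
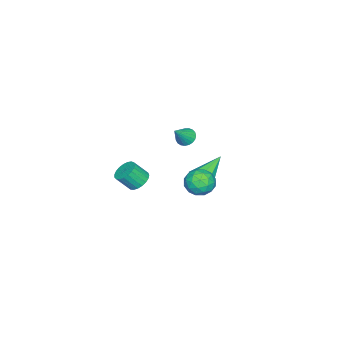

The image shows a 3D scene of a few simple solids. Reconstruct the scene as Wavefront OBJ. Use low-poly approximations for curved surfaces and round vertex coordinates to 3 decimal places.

v 2.504 3.744 0.799
v 2.987 4.413 1.049
v 3.413 2.867 1.391
v 3.896 3.536 1.641
v 3.124 3.403 2.001
v 2.562 3.945 1.635
v 3.838 3.335 0.805
v 3.276 3.877 0.439
v 3.811 4.16 1.052
v 3.37 4.203 1.792
v 3.03 3.077 0.648
v 2.589 3.12 1.388
v 2.666 4.155 0.872
v 3.734 3.125 1.568
v 3.28 3.046 1.78
v 3.564 3.44 1.927
v 2.416 3.88 1.216
v 2.7 4.274 1.363
v 2.78 3.68 1.923
v 3.7 3.006 1.077
v 3.984 3.4 1.224
v 2.836 3.84 0.513
v 3.12 4.234 0.66
v 3.62 3.6 0.517
v 3.434 4.4 1.021
v 3.968 3.885 1.369
v 3.934 3.766 0.878
v 3.604 4.085 0.662
v 3.175 4.425 1.455
v 3.709 3.91 1.804
v 3.255 3.832 2.015
v 2.925 4.15 1.8
v 3.659 4.277 1.458
v 2.691 3.37 0.636
v 3.225 2.855 0.985
v 3.475 3.13 0.64
v 3.145 3.448 0.425
v 2.432 3.395 1.071
v 2.966 2.88 1.419
v 2.796 3.195 1.778
v 2.466 3.514 1.562
v 2.741 3.003 0.982
v -4.356 -0.766 -1.341
v -3.924 -0.864 -1.774
v -3.404 -0.994 -0.339
v -3.904 -0.61 -1.735
v -3.962 -0.383 -1.628
v -4.088 -0.222 -1.471
v -4.261 -0.155 -1.292
v -4.45 -0.194 -1.121
v -4.623 -0.331 -0.988
v -4.749 -0.544 -0.916
v -4.808 -0.795 -0.917
v -4.788 -1.041 -0.992
v -4.694 -1.239 -1.127
v -4.541 -1.356 -1.299
v -4.356 -1.37 -1.478
v -4.171 -1.28 -1.633
v -4.018 -1.101 -1.738
v 2.231 3.24 0.711
v 2.7 3.416 1.27
v 0.869 3.7 1.709
v 2.62 3.826 0.973
v 2.359 3.962 0.553
v 2.038 3.761 0.207
v 1.807 3.315 0.097
v 1.776 2.835 0.275
v 1.957 2.545 0.657
v 2.267 2.58 1.064
v 2.56 2.924 1.307
v -1.185 -2.04 -3.311
v -0.616 -2.25 -3.718
v -0.207 -2.89 -2.815
v -0.775 -2.68 -2.409
v -0.51 -1.998 -3.587
v -0.101 -2.638 -2.684
v -0.521 -1.752 -3.409
v -0.111 -2.392 -2.506
v -0.646 -1.557 -3.213
v -0.237 -2.197 -2.31
v -0.865 -1.445 -3.035
v -0.455 -2.085 -2.132
v -1.139 -1.436 -2.904
v -0.729 -2.076 -2.001
v -1.42 -1.531 -2.844
v -1.011 -2.171 -1.941
v -1.662 -1.715 -2.865
v -1.252 -2.355 -1.962
v -1.82 -1.954 -2.963
v -1.411 -2.594 -2.06
v -1.869 -2.209 -3.121
v -1.46 -2.849 -2.218
v -1.799 -2.434 -3.312
v -1.39 -3.074 -2.409
v -1.623 -2.591 -3.503
v -1.214 -3.231 -2.6
v -1.372 -2.653 -3.661
v -0.962 -3.293 -2.758
v -1.088 -2.609 -3.759
v -0.678 -3.249 -2.856
v -0.82 -2.466 -3.779
v -0.411 -3.106 -2.876
f 1 38 17
f 38 12 41
f 17 41 6
f 38 41 17
f 1 17 13
f 17 6 18
f 13 18 2
f 17 18 13
f 1 13 22
f 13 2 23
f 22 23 8
f 13 23 22
f 1 22 34
f 22 8 37
f 34 37 11
f 22 37 34
f 1 34 38
f 34 11 42
f 38 42 12
f 34 42 38
f 2 18 29
f 18 6 32
f 29 32 10
f 18 32 29
f 6 41 19
f 41 12 40
f 19 40 5
f 41 40 19
f 12 42 39
f 42 11 35
f 39 35 3
f 42 35 39
f 11 37 36
f 37 8 24
f 36 24 7
f 37 24 36
f 8 23 28
f 23 2 25
f 28 25 9
f 23 25 28
f 4 30 16
f 30 10 31
f 16 31 5
f 30 31 16
f 4 16 14
f 16 5 15
f 14 15 3
f 16 15 14
f 4 14 21
f 14 3 20
f 21 20 7
f 14 20 21
f 4 21 26
f 21 7 27
f 26 27 9
f 21 27 26
f 4 26 30
f 26 9 33
f 30 33 10
f 26 33 30
f 5 31 19
f 31 10 32
f 19 32 6
f 31 32 19
f 3 15 39
f 15 5 40
f 39 40 12
f 15 40 39
f 7 20 36
f 20 3 35
f 36 35 11
f 20 35 36
f 9 27 28
f 27 7 24
f 28 24 8
f 27 24 28
f 10 33 29
f 33 9 25
f 29 25 2
f 33 25 29
f 44 43 46
f 44 46 45
f 46 43 47
f 46 47 45
f 47 43 48
f 47 48 45
f 48 43 49
f 48 49 45
f 49 43 50
f 49 50 45
f 50 43 51
f 50 51 45
f 51 43 52
f 51 52 45
f 52 43 53
f 52 53 45
f 53 43 54
f 53 54 45
f 54 43 55
f 54 55 45
f 55 43 56
f 55 56 45
f 56 43 57
f 56 57 45
f 57 43 58
f 57 58 45
f 58 43 59
f 58 59 45
f 59 43 44
f 59 44 45
f 61 60 63
f 61 63 62
f 63 60 64
f 63 64 62
f 64 60 65
f 64 65 62
f 65 60 66
f 65 66 62
f 66 60 67
f 66 67 62
f 67 60 68
f 67 68 62
f 68 60 69
f 68 69 62
f 69 60 70
f 69 70 62
f 70 60 61
f 70 61 62
f 72 71 75
f 72 75 73
f 73 75 76
f 73 76 74
f 75 71 77
f 75 77 76
f 76 77 78
f 76 78 74
f 77 71 79
f 77 79 78
f 78 79 80
f 78 80 74
f 79 71 81
f 79 81 80
f 80 81 82
f 80 82 74
f 81 71 83
f 81 83 82
f 82 83 84
f 82 84 74
f 83 71 85
f 83 85 84
f 84 85 86
f 84 86 74
f 85 71 87
f 85 87 86
f 86 87 88
f 86 88 74
f 87 71 89
f 87 89 88
f 88 89 90
f 88 90 74
f 89 71 91
f 89 91 90
f 90 91 92
f 90 92 74
f 91 71 93
f 91 93 92
f 92 93 94
f 92 94 74
f 93 71 95
f 93 95 94
f 94 95 96
f 94 96 74
f 95 71 97
f 95 97 96
f 96 97 98
f 96 98 74
f 97 71 99
f 97 99 98
f 98 99 100
f 98 100 74
f 99 71 101
f 99 101 100
f 100 101 102
f 100 102 74
f 101 71 72
f 101 72 102
f 102 72 73
f 102 73 74



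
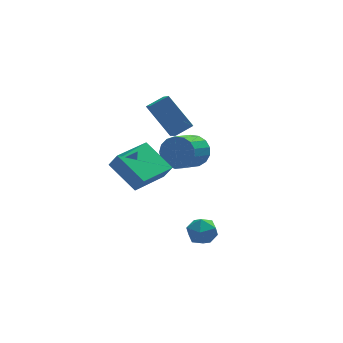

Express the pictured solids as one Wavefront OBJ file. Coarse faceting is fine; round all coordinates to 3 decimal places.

v 2.605 -2.609 -0.723
v 3.066 -2.754 -1.424
v 2.434 -3.966 -0.556
v 2.895 -4.111 -1.257
v 3.27 -3.804 -0.556
v 3.376 -2.966 -0.66
v 2.124 -3.754 -1.32
v 2.23 -2.916 -1.424
v 2.769 -3.462 -1.793
v 3.477 -3.493 -1.321
v 2.023 -3.227 -0.659
v 2.731 -3.258 -0.187
v 4.421 3.039 -0.086
v 5.153 2.553 0.348
v 4.011 1.555 1.159
v 3.279 2.041 0.726
v 5.059 2.903 0.645
v 3.917 1.905 1.457
v 4.819 3.284 0.776
v 3.677 2.286 1.587
v 4.488 3.609 0.709
v 3.345 2.611 1.52
v 4.141 3.803 0.46
v 2.999 2.806 1.271
v 3.858 3.823 0.086
v 2.716 2.825 0.897
v 3.705 3.662 -0.327
v 2.563 2.665 0.484
v 3.715 3.359 -0.685
v 2.573 2.362 0.126
v 3.888 2.983 -0.906
v 2.745 1.985 -0.094
v 4.182 2.619 -0.938
v 3.04 1.621 -0.127
v 4.531 2.352 -0.776
v 3.389 1.354 0.036
v 4.855 2.242 -0.455
v 3.713 1.244 0.357
v 5.08 2.314 -0.049
v 3.938 1.316 0.762
v 0.767 0.857 -0.66
v -0.095 2.399 0.34
v 2.598 2.035 -0.898
v 1.736 3.577 0.102
v 1.104 0.503 0.178
v 0.242 2.045 1.178
v 2.935 1.681 -0.06
v 2.073 3.223 0.94
v 2.963 1.306 2.536
v 2.098 2.487 4.096
v 3.085 2.514 1.689
v 2.221 3.695 3.25
v 3.919 1.485 2.93
v 3.055 2.666 4.491
v 4.042 2.693 2.084
v 3.177 3.874 3.644
f 1 12 6
f 1 6 2
f 1 2 8
f 1 8 11
f 1 11 12
f 2 6 10
f 6 12 5
f 12 11 3
f 11 8 7
f 8 2 9
f 4 10 5
f 4 5 3
f 4 3 7
f 4 7 9
f 4 9 10
f 5 10 6
f 3 5 12
f 7 3 11
f 9 7 8
f 10 9 2
f 14 13 17
f 14 17 15
f 15 17 18
f 15 18 16
f 17 13 19
f 17 19 18
f 18 19 20
f 18 20 16
f 19 13 21
f 19 21 20
f 20 21 22
f 20 22 16
f 21 13 23
f 21 23 22
f 22 23 24
f 22 24 16
f 23 13 25
f 23 25 24
f 24 25 26
f 24 26 16
f 25 13 27
f 25 27 26
f 26 27 28
f 26 28 16
f 27 13 29
f 27 29 28
f 28 29 30
f 28 30 16
f 29 13 31
f 29 31 30
f 30 31 32
f 30 32 16
f 31 13 33
f 31 33 32
f 32 33 34
f 32 34 16
f 33 13 35
f 33 35 34
f 34 35 36
f 34 36 16
f 35 13 37
f 35 37 36
f 36 37 38
f 36 38 16
f 37 13 39
f 37 39 38
f 38 39 40
f 38 40 16
f 39 13 14
f 39 14 40
f 40 14 15
f 40 15 16
f 42 44 41
f 45 42 41
f 41 44 43
f 43 45 41
f 42 48 44
f 46 42 45
f 46 48 42
f 44 48 43
f 47 45 43
f 43 48 47
f 47 46 45
f 48 46 47
f 50 52 49
f 53 50 49
f 49 52 51
f 51 53 49
f 50 56 52
f 54 50 53
f 54 56 50
f 52 56 51
f 55 53 51
f 51 56 55
f 55 54 53
f 56 54 55



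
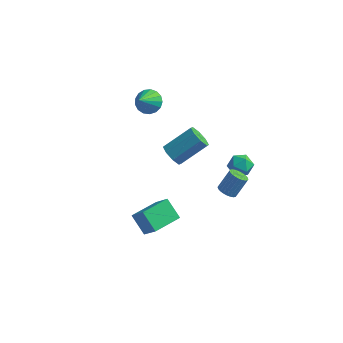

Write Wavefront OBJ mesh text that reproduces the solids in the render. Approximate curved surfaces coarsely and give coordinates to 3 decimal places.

v -0.485 -4.584 -4.065
v -1.503 -4.019 -3.12
v 0.433 -2.954 -4.051
v -0.586 -2.389 -3.106
v 0.466 -5.131 -2.714
v -0.553 -4.566 -1.769
v 1.383 -3.501 -2.7
v 0.365 -2.936 -1.755
v 2.167 4.052 -4.149
v 3.002 4.121 -4.489
v 2.538 2.799 -3.491
v 3.373 2.868 -3.831
v 3.095 3.447 -3.194
v 2.866 4.221 -3.601
v 2.674 2.699 -4.379
v 2.445 3.473 -4.786
v 3.316 3.285 -4.631
v 3.576 3.746 -3.898
v 1.964 3.174 -4.082
v 2.224 3.635 -3.349
v 3.175 -0.22 -2.736
v 3.717 -0.578 -2.742
v 4.207 0.142 -1.571
v 3.665 0.5 -1.564
v 3.785 -0.384 -2.89
v 4.275 0.336 -1.718
v 3.76 -0.164 -3.015
v 4.249 0.556 -1.843
v 3.645 0.047 -3.097
v 4.135 0.767 -1.925
v 3.46 0.217 -3.124
v 3.949 0.937 -1.952
v 3.23 0.321 -3.092
v 3.72 1.041 -1.92
v 2.993 0.343 -3.005
v 3.483 1.063 -1.834
v 2.783 0.279 -2.878
v 3.273 0.998 -1.706
v 2.633 0.138 -2.729
v 3.123 0.858 -1.558
v 2.565 -0.056 -2.582
v 3.055 0.664 -1.41
v 2.591 -0.276 -2.457
v 3.08 0.444 -1.285
v 2.705 -0.487 -2.375
v 3.195 0.233 -1.203
v 2.891 -0.657 -2.348
v 3.38 0.063 -1.176
v 3.12 -0.761 -2.38
v 3.61 -0.041 -1.208
v 3.357 -0.783 -2.466
v 3.847 -0.063 -1.295
v 3.567 -0.718 -2.594
v 4.057 0.001 -1.422
v -0.442 -0.063 -0.551
v 0.159 -0.105 -1.15
v 1.483 1.122 0.091
v 0.882 1.163 0.691
v -0.237 0.404 -1.23
v 1.086 1.631 0.011
v -0.754 0.64 -0.912
v 0.569 1.866 0.329
v -1.087 0.463 -0.382
v 0.236 1.69 0.859
v -1.043 -0.022 0.049
v 0.281 1.205 1.29
v -0.646 -0.531 0.129
v 0.677 0.696 1.37
v -0.129 -0.766 -0.189
v 1.194 0.46 1.052
v 0.204 -0.59 -0.719
v 1.527 0.637 0.522
v -3.746 4.404 -0.628
v -2.856 4.523 -0.427
v -3.874 3.116 0.708
v -3.062 4.813 -0.167
v -3.425 5.009 -0.013
v -3.861 5.067 0
v -4.271 4.972 -0.13
v -4.561 4.748 -0.375
v -4.663 4.445 -0.677
v -4.556 4.132 -0.968
v -4.263 3.882 -1.181
v -3.851 3.751 -1.267
v -3.415 3.77 -1.207
v -3.055 3.934 -1.014
v -2.853 4.206 -0.733
f 2 4 1
f 5 2 1
f 1 4 3
f 3 5 1
f 2 8 4
f 6 2 5
f 6 8 2
f 4 8 3
f 7 5 3
f 3 8 7
f 7 6 5
f 8 6 7
f 9 20 14
f 9 14 10
f 9 10 16
f 9 16 19
f 9 19 20
f 10 14 18
f 14 20 13
f 20 19 11
f 19 16 15
f 16 10 17
f 12 18 13
f 12 13 11
f 12 11 15
f 12 15 17
f 12 17 18
f 13 18 14
f 11 13 20
f 15 11 19
f 17 15 16
f 18 17 10
f 22 21 25
f 22 25 23
f 23 25 26
f 23 26 24
f 25 21 27
f 25 27 26
f 26 27 28
f 26 28 24
f 27 21 29
f 27 29 28
f 28 29 30
f 28 30 24
f 29 21 31
f 29 31 30
f 30 31 32
f 30 32 24
f 31 21 33
f 31 33 32
f 32 33 34
f 32 34 24
f 33 21 35
f 33 35 34
f 34 35 36
f 34 36 24
f 35 21 37
f 35 37 36
f 36 37 38
f 36 38 24
f 37 21 39
f 37 39 38
f 38 39 40
f 38 40 24
f 39 21 41
f 39 41 40
f 40 41 42
f 40 42 24
f 41 21 43
f 41 43 42
f 42 43 44
f 42 44 24
f 43 21 45
f 43 45 44
f 44 45 46
f 44 46 24
f 45 21 47
f 45 47 46
f 46 47 48
f 46 48 24
f 47 21 49
f 47 49 48
f 48 49 50
f 48 50 24
f 49 21 51
f 49 51 50
f 50 51 52
f 50 52 24
f 51 21 53
f 51 53 52
f 52 53 54
f 52 54 24
f 53 21 22
f 53 22 54
f 54 22 23
f 54 23 24
f 56 55 59
f 56 59 57
f 57 59 60
f 57 60 58
f 59 55 61
f 59 61 60
f 60 61 62
f 60 62 58
f 61 55 63
f 61 63 62
f 62 63 64
f 62 64 58
f 63 55 65
f 63 65 64
f 64 65 66
f 64 66 58
f 65 55 67
f 65 67 66
f 66 67 68
f 66 68 58
f 67 55 69
f 67 69 68
f 68 69 70
f 68 70 58
f 69 55 71
f 69 71 70
f 70 71 72
f 70 72 58
f 71 55 56
f 71 56 72
f 72 56 57
f 72 57 58
f 74 73 76
f 74 76 75
f 76 73 77
f 76 77 75
f 77 73 78
f 77 78 75
f 78 73 79
f 78 79 75
f 79 73 80
f 79 80 75
f 80 73 81
f 80 81 75
f 81 73 82
f 81 82 75
f 82 73 83
f 82 83 75
f 83 73 84
f 83 84 75
f 84 73 85
f 84 85 75
f 85 73 86
f 85 86 75
f 86 73 87
f 86 87 75
f 87 73 74
f 87 74 75



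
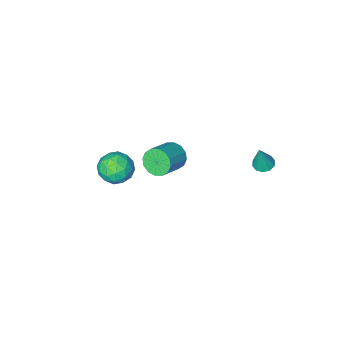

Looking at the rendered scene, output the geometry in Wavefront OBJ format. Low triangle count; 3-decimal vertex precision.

v 3.654 1.454 0.384
v 4.183 0.702 0.12
v 2.937 0.578 1.44
v 3.466 -0.174 1.176
v 3.874 0.562 1.63
v 4.317 1.104 0.978
v 2.803 0.176 0.582
v 3.246 0.718 -0.07
v 3.657 -0.088 0.242
v 4.32 0.151 0.89
v 2.8 1.129 0.67
v 3.463 1.368 1.318
v 3.981 1.155 0.159
v 3.139 0.125 1.401
v 3.378 0.558 1.668
v 3.69 0.116 1.512
v 4.06 1.391 0.664
v 4.371 0.949 0.508
v 4.19 0.867 1.396
v 2.749 0.331 1.052
v 3.06 -0.111 0.896
v 3.43 1.164 0.048
v 3.742 0.722 -0.108
v 2.93 0.413 0.164
v 3.984 0.249 0.076
v 3.562 -0.266 0.696
v 3.172 -0.06 0.348
v 3.432 0.258 -0.036
v 4.373 0.389 0.457
v 3.952 -0.126 1.077
v 4.191 0.307 1.345
v 4.452 0.625 0.961
v 4.064 -0.075 0.529
v 3.168 1.406 0.483
v 2.747 0.891 1.103
v 2.668 0.655 0.599
v 2.929 0.973 0.215
v 3.558 1.546 0.864
v 3.136 1.031 1.484
v 3.688 1.022 1.596
v 3.948 1.34 1.212
v 3.056 1.355 1.031
v -3.18 3.214 -0.253
v -2.652 3.364 -0.405
v -2.8 3.346 1.193
v -2.846 3.658 -0.381
v -3.167 3.781 -0.308
v -3.494 3.689 -0.213
v -3.7 3.415 -0.134
v -3.708 3.064 -0.1
v -3.514 2.771 -0.124
v -3.193 2.647 -0.198
v -2.866 2.74 -0.292
v -2.66 3.014 -0.371
v -0.716 -1.238 -2.435
v -0.292 -1.346 -3.129
v 0.979 -0.789 -2.439
v 0.556 -0.682 -1.745
v -0.45 -0.953 -3.156
v 0.822 -0.396 -2.466
v -0.679 -0.636 -2.99
v 0.593 -0.079 -2.3
v -0.917 -0.481 -2.675
v 0.354 0.076 -1.985
v -1.102 -0.529 -2.296
v 0.169 0.028 -1.606
v -1.183 -0.767 -1.954
v 0.088 -0.21 -1.264
v -1.139 -1.131 -1.741
v 0.132 -0.574 -1.051
v -0.982 -1.524 -1.714
v 0.29 -0.967 -1.024
v -0.753 -1.841 -1.88
v 0.519 -1.284 -1.19
v -0.514 -1.996 -2.195
v 0.757 -1.439 -1.505
v -0.329 -1.948 -2.574
v 0.942 -1.391 -1.884
v -0.248 -1.71 -2.916
v 1.023 -1.153 -2.226
f 1 38 17
f 38 12 41
f 17 41 6
f 38 41 17
f 1 17 13
f 17 6 18
f 13 18 2
f 17 18 13
f 1 13 22
f 13 2 23
f 22 23 8
f 13 23 22
f 1 22 34
f 22 8 37
f 34 37 11
f 22 37 34
f 1 34 38
f 34 11 42
f 38 42 12
f 34 42 38
f 2 18 29
f 18 6 32
f 29 32 10
f 18 32 29
f 6 41 19
f 41 12 40
f 19 40 5
f 41 40 19
f 12 42 39
f 42 11 35
f 39 35 3
f 42 35 39
f 11 37 36
f 37 8 24
f 36 24 7
f 37 24 36
f 8 23 28
f 23 2 25
f 28 25 9
f 23 25 28
f 4 30 16
f 30 10 31
f 16 31 5
f 30 31 16
f 4 16 14
f 16 5 15
f 14 15 3
f 16 15 14
f 4 14 21
f 14 3 20
f 21 20 7
f 14 20 21
f 4 21 26
f 21 7 27
f 26 27 9
f 21 27 26
f 4 26 30
f 26 9 33
f 30 33 10
f 26 33 30
f 5 31 19
f 31 10 32
f 19 32 6
f 31 32 19
f 3 15 39
f 15 5 40
f 39 40 12
f 15 40 39
f 7 20 36
f 20 3 35
f 36 35 11
f 20 35 36
f 9 27 28
f 27 7 24
f 28 24 8
f 27 24 28
f 10 33 29
f 33 9 25
f 29 25 2
f 33 25 29
f 44 43 46
f 44 46 45
f 46 43 47
f 46 47 45
f 47 43 48
f 47 48 45
f 48 43 49
f 48 49 45
f 49 43 50
f 49 50 45
f 50 43 51
f 50 51 45
f 51 43 52
f 51 52 45
f 52 43 53
f 52 53 45
f 53 43 54
f 53 54 45
f 54 43 44
f 54 44 45
f 56 55 59
f 56 59 57
f 57 59 60
f 57 60 58
f 59 55 61
f 59 61 60
f 60 61 62
f 60 62 58
f 61 55 63
f 61 63 62
f 62 63 64
f 62 64 58
f 63 55 65
f 63 65 64
f 64 65 66
f 64 66 58
f 65 55 67
f 65 67 66
f 66 67 68
f 66 68 58
f 67 55 69
f 67 69 68
f 68 69 70
f 68 70 58
f 69 55 71
f 69 71 70
f 70 71 72
f 70 72 58
f 71 55 73
f 71 73 72
f 72 73 74
f 72 74 58
f 73 55 75
f 73 75 74
f 74 75 76
f 74 76 58
f 75 55 77
f 75 77 76
f 76 77 78
f 76 78 58
f 77 55 79
f 77 79 78
f 78 79 80
f 78 80 58
f 79 55 56
f 79 56 80
f 80 56 57
f 80 57 58



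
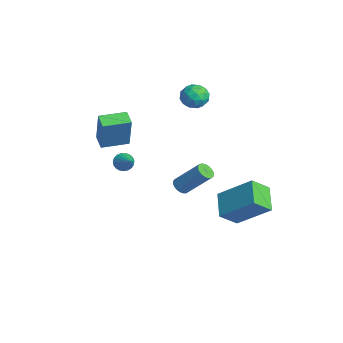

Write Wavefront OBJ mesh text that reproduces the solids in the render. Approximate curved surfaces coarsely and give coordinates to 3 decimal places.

v 2.444 -3.413 2.465
v 2.682 -3.681 2.102
v 3.416 -3.347 3.055
v 2.709 -3.481 2.035
v 2.691 -3.27 2.042
v 2.63 -3.084 2.122
v 2.536 -2.954 2.261
v 2.427 -2.904 2.436
v 2.32 -2.941 2.616
v 2.235 -3.061 2.769
v 2.186 -3.241 2.87
v 2.181 -3.45 2.9
v 2.222 -3.654 2.856
v 2.301 -3.815 2.743
v 2.405 -3.907 2.583
v 2.515 -3.914 2.402
v 2.613 -3.834 2.232
v -3.615 2.698 1.901
v -3.101 2.105 1.822
v -4.079 2.155 2.958
v -3.565 1.562 2.879
v -3.308 2.283 3.068
v -3.022 2.619 2.415
v -4.158 1.641 2.365
v -3.872 1.977 1.712
v -3.437 1.452 2.108
v -2.912 1.849 2.543
v -4.268 2.411 2.237
v -3.743 2.808 2.672
v -3.317 2.449 1.769
v -3.863 1.811 3.011
v -3.712 2.234 3.123
v -3.41 1.886 3.076
v -3.271 2.751 2.117
v -2.969 2.403 2.071
v -3.091 2.507 2.803
v -4.211 1.857 2.709
v -3.909 1.509 2.663
v -3.77 2.374 1.704
v -3.468 2.026 1.657
v -4.089 1.753 1.977
v -3.213 1.717 1.89
v -3.485 1.397 2.512
v -3.834 1.444 2.21
v -3.666 1.642 1.826
v -2.904 1.95 2.146
v -3.177 1.631 2.767
v -3.026 2.054 2.878
v -2.857 2.252 2.494
v -3.101 1.566 2.314
v -4.003 2.629 2.013
v -4.276 2.31 2.634
v -4.323 2.008 2.286
v -4.154 2.206 1.902
v -3.695 2.863 2.268
v -3.967 2.543 2.89
v -3.514 2.618 2.954
v -3.346 2.816 2.57
v -4.079 2.694 2.466
v -2.915 1.197 -3.545
v -2.527 1.33 -3.864
v -1.737 2.356 -2.474
v -2.125 2.223 -2.155
v -2.67 1.488 -3.899
v -1.88 2.514 -2.509
v -2.856 1.596 -3.873
v -2.066 2.622 -2.483
v -3.052 1.635 -3.79
v -2.262 2.661 -2.4
v -3.224 1.598 -3.665
v -2.434 2.624 -2.275
v -3.343 1.491 -3.519
v -2.553 2.517 -2.129
v -3.388 1.334 -3.377
v -2.598 2.36 -1.987
v -3.351 1.153 -3.265
v -2.561 2.179 -1.875
v -3.239 0.98 -3.201
v -2.448 2.006 -1.811
v -3.071 0.844 -3.196
v -2.28 1.87 -1.806
v -2.875 0.769 -3.252
v -2.085 1.795 -1.862
v -2.687 0.768 -3.358
v -1.897 1.795 -1.968
v -2.538 0.842 -3.497
v -1.748 1.868 -2.107
v -2.455 0.976 -3.644
v -1.664 2.003 -2.254
v -2.451 1.149 -3.774
v -1.66 2.175 -2.384
v -3.584 -2.928 0.471
v -3 -2.981 2.321
v -3.539 -1.499 0.498
v -2.956 -1.552 2.348
v -2.764 -2.948 0.212
v -2.181 -3.001 2.062
v -2.72 -1.519 0.239
v -2.136 -1.572 2.089
v 1.89 1.445 -2.702
v 0.605 1.821 -2.026
v 1.748 2.404 -3.507
v 0.463 2.78 -2.831
v 2.997 2.76 -1.329
v 1.712 3.136 -0.653
v 2.855 3.719 -2.134
v 1.57 4.095 -1.458
f 2 1 4
f 2 4 3
f 4 1 5
f 4 5 3
f 5 1 6
f 5 6 3
f 6 1 7
f 6 7 3
f 7 1 8
f 7 8 3
f 8 1 9
f 8 9 3
f 9 1 10
f 9 10 3
f 10 1 11
f 10 11 3
f 11 1 12
f 11 12 3
f 12 1 13
f 12 13 3
f 13 1 14
f 13 14 3
f 14 1 15
f 14 15 3
f 15 1 16
f 15 16 3
f 16 1 17
f 16 17 3
f 17 1 2
f 17 2 3
f 18 55 34
f 55 29 58
f 34 58 23
f 55 58 34
f 18 34 30
f 34 23 35
f 30 35 19
f 34 35 30
f 18 30 39
f 30 19 40
f 39 40 25
f 30 40 39
f 18 39 51
f 39 25 54
f 51 54 28
f 39 54 51
f 18 51 55
f 51 28 59
f 55 59 29
f 51 59 55
f 19 35 46
f 35 23 49
f 46 49 27
f 35 49 46
f 23 58 36
f 58 29 57
f 36 57 22
f 58 57 36
f 29 59 56
f 59 28 52
f 56 52 20
f 59 52 56
f 28 54 53
f 54 25 41
f 53 41 24
f 54 41 53
f 25 40 45
f 40 19 42
f 45 42 26
f 40 42 45
f 21 47 33
f 47 27 48
f 33 48 22
f 47 48 33
f 21 33 31
f 33 22 32
f 31 32 20
f 33 32 31
f 21 31 38
f 31 20 37
f 38 37 24
f 31 37 38
f 21 38 43
f 38 24 44
f 43 44 26
f 38 44 43
f 21 43 47
f 43 26 50
f 47 50 27
f 43 50 47
f 22 48 36
f 48 27 49
f 36 49 23
f 48 49 36
f 20 32 56
f 32 22 57
f 56 57 29
f 32 57 56
f 24 37 53
f 37 20 52
f 53 52 28
f 37 52 53
f 26 44 45
f 44 24 41
f 45 41 25
f 44 41 45
f 27 50 46
f 50 26 42
f 46 42 19
f 50 42 46
f 61 60 64
f 61 64 62
f 62 64 65
f 62 65 63
f 64 60 66
f 64 66 65
f 65 66 67
f 65 67 63
f 66 60 68
f 66 68 67
f 67 68 69
f 67 69 63
f 68 60 70
f 68 70 69
f 69 70 71
f 69 71 63
f 70 60 72
f 70 72 71
f 71 72 73
f 71 73 63
f 72 60 74
f 72 74 73
f 73 74 75
f 73 75 63
f 74 60 76
f 74 76 75
f 75 76 77
f 75 77 63
f 76 60 78
f 76 78 77
f 77 78 79
f 77 79 63
f 78 60 80
f 78 80 79
f 79 80 81
f 79 81 63
f 80 60 82
f 80 82 81
f 81 82 83
f 81 83 63
f 82 60 84
f 82 84 83
f 83 84 85
f 83 85 63
f 84 60 86
f 84 86 85
f 85 86 87
f 85 87 63
f 86 60 88
f 86 88 87
f 87 88 89
f 87 89 63
f 88 60 90
f 88 90 89
f 89 90 91
f 89 91 63
f 90 60 61
f 90 61 91
f 91 61 62
f 91 62 63
f 93 95 92
f 96 93 92
f 92 95 94
f 94 96 92
f 93 99 95
f 97 93 96
f 97 99 93
f 95 99 94
f 98 96 94
f 94 99 98
f 98 97 96
f 99 97 98
f 101 103 100
f 104 101 100
f 100 103 102
f 102 104 100
f 101 107 103
f 105 101 104
f 105 107 101
f 103 107 102
f 106 104 102
f 102 107 106
f 106 105 104
f 107 105 106



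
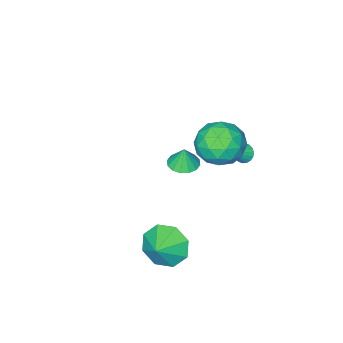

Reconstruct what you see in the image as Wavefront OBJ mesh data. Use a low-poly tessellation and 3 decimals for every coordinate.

v 1.839 2.199 -0.393
v 2.455 1.476 -0.887
v 2.661 2.581 0.073
v 2.377 2.168 -1.317
v 1.985 2.878 -1.207
v 1.506 3.19 -0.62
v 1.223 2.922 0.1
v 1.3 2.229 0.531
v 1.693 1.519 0.42
v 2.171 1.207 -0.167
v -2.679 1.82 4.109
v -1.689 2.215 4.558
v -1.711 0.745 2.922
v -0.721 1.14 3.371
v -1.407 0.452 3.999
v -2.005 1.116 4.732
v -1.395 1.844 2.748
v -1.993 2.508 3.481
v -0.896 2.23 3.717
v -0.903 1.37 4.49
v -2.497 1.59 2.99
v -2.504 0.73 3.763
v -2.269 2.112 4.438
v -1.131 0.848 3.042
v -1.534 0.443 3.411
v -0.952 0.676 3.675
v -2.455 1.466 4.54
v -1.873 1.699 4.804
v -1.707 0.662 4.475
v -1.527 1.261 2.676
v -0.945 1.494 2.94
v -2.448 2.284 3.805
v -1.866 2.517 4.069
v -1.693 2.298 3.005
v -1.221 2.353 4.207
v -0.652 1.721 3.51
v -1.048 2.134 3.143
v -1.399 2.525 3.574
v -1.225 1.847 4.662
v -0.656 1.215 3.964
v -1.059 0.811 4.333
v -1.411 1.202 4.764
v -0.759 1.856 4.167
v -2.744 1.745 3.516
v -2.175 1.113 2.818
v -1.989 1.758 2.716
v -2.341 2.149 3.147
v -2.748 1.239 3.97
v -2.179 0.607 3.273
v -2.001 0.435 3.906
v -2.352 0.826 4.337
v -2.641 1.104 3.313
v -3.307 1.169 1.918
v -3.054 1.373 1.538
v -2.313 1.251 2.622
v -3.141 1.55 1.64
v -3.261 1.652 1.798
v -3.39 1.659 1.979
v -3.502 1.568 2.148
v -3.576 1.399 2.272
v -3.596 1.184 2.326
v -3.559 0.966 2.299
v -3.473 0.788 2.197
v -3.353 0.686 2.039
v -3.224 0.68 1.858
v -3.112 0.771 1.689
v -3.038 0.94 1.565
v -3.017 1.155 1.511
v -3.613 -3.097 -1.942
v -2.913 -3.367 -1.949
v -3.567 -3.003 -0.898
v -2.873 -2.983 -1.986
v -3.031 -2.629 -2.011
v -3.345 -2.401 -2.017
v -3.731 -2.359 -2.004
v -4.085 -2.515 -1.974
v -4.313 -2.827 -1.936
v -4.353 -3.212 -1.899
v -4.195 -3.566 -1.874
v -3.881 -3.794 -1.867
v -3.495 -3.835 -1.881
v -3.141 -3.679 -1.911
f 2 1 4
f 2 4 3
f 4 1 5
f 4 5 3
f 5 1 6
f 5 6 3
f 6 1 7
f 6 7 3
f 7 1 8
f 7 8 3
f 8 1 9
f 8 9 3
f 9 1 10
f 9 10 3
f 10 1 2
f 10 2 3
f 11 48 27
f 48 22 51
f 27 51 16
f 48 51 27
f 11 27 23
f 27 16 28
f 23 28 12
f 27 28 23
f 11 23 32
f 23 12 33
f 32 33 18
f 23 33 32
f 11 32 44
f 32 18 47
f 44 47 21
f 32 47 44
f 11 44 48
f 44 21 52
f 48 52 22
f 44 52 48
f 12 28 39
f 28 16 42
f 39 42 20
f 28 42 39
f 16 51 29
f 51 22 50
f 29 50 15
f 51 50 29
f 22 52 49
f 52 21 45
f 49 45 13
f 52 45 49
f 21 47 46
f 47 18 34
f 46 34 17
f 47 34 46
f 18 33 38
f 33 12 35
f 38 35 19
f 33 35 38
f 14 40 26
f 40 20 41
f 26 41 15
f 40 41 26
f 14 26 24
f 26 15 25
f 24 25 13
f 26 25 24
f 14 24 31
f 24 13 30
f 31 30 17
f 24 30 31
f 14 31 36
f 31 17 37
f 36 37 19
f 31 37 36
f 14 36 40
f 36 19 43
f 40 43 20
f 36 43 40
f 15 41 29
f 41 20 42
f 29 42 16
f 41 42 29
f 13 25 49
f 25 15 50
f 49 50 22
f 25 50 49
f 17 30 46
f 30 13 45
f 46 45 21
f 30 45 46
f 19 37 38
f 37 17 34
f 38 34 18
f 37 34 38
f 20 43 39
f 43 19 35
f 39 35 12
f 43 35 39
f 54 53 56
f 54 56 55
f 56 53 57
f 56 57 55
f 57 53 58
f 57 58 55
f 58 53 59
f 58 59 55
f 59 53 60
f 59 60 55
f 60 53 61
f 60 61 55
f 61 53 62
f 61 62 55
f 62 53 63
f 62 63 55
f 63 53 64
f 63 64 55
f 64 53 65
f 64 65 55
f 65 53 66
f 65 66 55
f 66 53 67
f 66 67 55
f 67 53 68
f 67 68 55
f 68 53 54
f 68 54 55
f 70 69 72
f 70 72 71
f 72 69 73
f 72 73 71
f 73 69 74
f 73 74 71
f 74 69 75
f 74 75 71
f 75 69 76
f 75 76 71
f 76 69 77
f 76 77 71
f 77 69 78
f 77 78 71
f 78 69 79
f 78 79 71
f 79 69 80
f 79 80 71
f 80 69 81
f 80 81 71
f 81 69 82
f 81 82 71
f 82 69 70
f 82 70 71



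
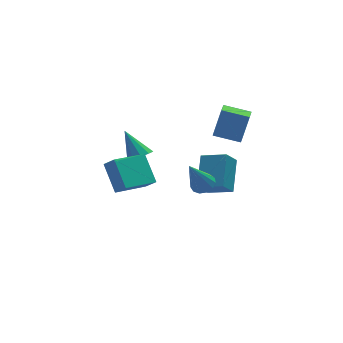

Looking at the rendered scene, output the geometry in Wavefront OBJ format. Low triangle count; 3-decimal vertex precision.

v -1.424 1.992 -0.186
v -0.784 1.797 0.195
v -1.816 3.228 1.106
v -0.674 2.148 -0.108
v -0.851 2.439 -0.44
v -1.247 2.56 -0.675
v -1.71 2.464 -0.723
v -2.065 2.187 -0.567
v -2.174 1.837 -0.264
v -1.998 1.545 0.068
v -1.602 1.425 0.303
v -1.138 1.521 0.351
v -4.184 -1.725 0.723
v -4.263 -0.344 1.89
v -2.328 -1.12 0.133
v -2.407 0.262 1.3
v -3.813 -2.242 1.36
v -3.892 -0.86 2.527
v -1.957 -1.636 0.77
v -2.036 -0.255 1.937
v 1.902 0.256 1.829
v 2.448 0.451 3.513
v 2.337 0.976 1.605
v 2.882 1.171 3.289
v 3.118 -0.571 1.531
v 3.663 -0.376 3.215
v 3.552 0.149 1.307
v 4.098 0.344 2.991
v 1.365 0.181 -1.855
v 1.904 0.531 -1.553
v 0.455 -0.081 0.075
v 1.629 0.806 -1.646
v 1.27 0.883 -1.804
v 0.941 0.737 -1.979
v 0.747 0.415 -2.115
v 0.749 0.018 -2.168
v 0.946 -0.326 -2.122
v 1.277 -0.51 -1.991
v 1.635 -0.474 -1.817
v 1.908 -0.23 -1.655
v 2.008 0.145 -1.557
v 1.74 1.909 -3.635
v 2.805 0.914 -3.107
v 2.607 3.466 -2.451
v 3.672 2.471 -1.922
v 2.488 2.209 -4.578
v 3.553 1.214 -4.049
v 3.355 3.766 -3.393
v 4.42 2.771 -2.865
f 2 1 4
f 2 4 3
f 4 1 5
f 4 5 3
f 5 1 6
f 5 6 3
f 6 1 7
f 6 7 3
f 7 1 8
f 7 8 3
f 8 1 9
f 8 9 3
f 9 1 10
f 9 10 3
f 10 1 11
f 10 11 3
f 11 1 12
f 11 12 3
f 12 1 2
f 12 2 3
f 14 16 13
f 17 14 13
f 13 16 15
f 15 17 13
f 14 20 16
f 18 14 17
f 18 20 14
f 16 20 15
f 19 17 15
f 15 20 19
f 19 18 17
f 20 18 19
f 22 24 21
f 25 22 21
f 21 24 23
f 23 25 21
f 22 28 24
f 26 22 25
f 26 28 22
f 24 28 23
f 27 25 23
f 23 28 27
f 27 26 25
f 28 26 27
f 30 29 32
f 30 32 31
f 32 29 33
f 32 33 31
f 33 29 34
f 33 34 31
f 34 29 35
f 34 35 31
f 35 29 36
f 35 36 31
f 36 29 37
f 36 37 31
f 37 29 38
f 37 38 31
f 38 29 39
f 38 39 31
f 39 29 40
f 39 40 31
f 40 29 41
f 40 41 31
f 41 29 30
f 41 30 31
f 43 45 42
f 46 43 42
f 42 45 44
f 44 46 42
f 43 49 45
f 47 43 46
f 47 49 43
f 45 49 44
f 48 46 44
f 44 49 48
f 48 47 46
f 49 47 48



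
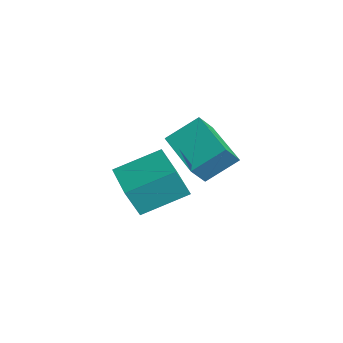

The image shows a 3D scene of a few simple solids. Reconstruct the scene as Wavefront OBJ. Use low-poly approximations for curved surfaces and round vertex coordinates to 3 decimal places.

v -1.689 -2.259 2.628
v -1.707 -2.707 3.589
v -1.6 -0.767 3.327
v -1.618 -1.215 4.287
v 0.198 -2.365 2.613
v 0.18 -2.813 3.573
v 0.287 -0.873 3.311
v 0.269 -1.321 4.272
v -4.469 -0.32 3.289
v -4.375 0.77 4.129
v -4.791 0.237 2.603
v -4.697 1.327 3.444
v -2.623 -0.007 2.676
v -2.529 1.083 3.517
v -2.945 0.55 1.991
v -2.851 1.64 2.831
f 2 4 1
f 5 2 1
f 1 4 3
f 3 5 1
f 2 8 4
f 6 2 5
f 6 8 2
f 4 8 3
f 7 5 3
f 3 8 7
f 7 6 5
f 8 6 7
f 10 12 9
f 13 10 9
f 9 12 11
f 11 13 9
f 10 16 12
f 14 10 13
f 14 16 10
f 12 16 11
f 15 13 11
f 11 16 15
f 15 14 13
f 16 14 15



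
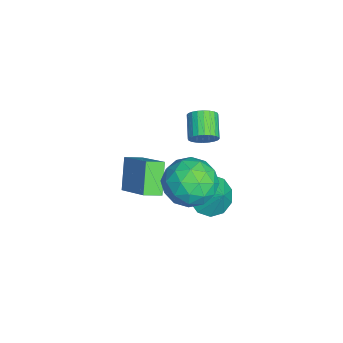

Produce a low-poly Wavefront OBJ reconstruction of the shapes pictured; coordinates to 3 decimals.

v -2.181 0.301 -0.603
v -1.902 0.081 -0.082
v -2.961 0.079 0.483
v -3.239 0.299 -0.037
v -1.884 0.323 -0.048
v -2.942 0.322 0.518
v -1.911 0.562 -0.097
v -2.969 0.561 0.468
v -1.979 0.762 -0.224
v -3.037 0.76 0.342
v -2.078 0.891 -0.408
v -3.136 0.889 0.157
v -2.192 0.93 -0.622
v -3.25 0.929 -0.056
v -2.305 0.874 -0.833
v -3.363 0.872 -0.267
v -2.399 0.73 -1.009
v -3.457 0.729 -0.443
v -2.459 0.521 -1.123
v -3.518 0.519 -0.558
v -2.478 0.278 -1.158
v -3.536 0.277 -0.592
v -2.451 0.039 -1.108
v -3.509 0.038 -0.543
v -2.383 -0.16 -0.982
v -3.441 -0.162 -0.416
v -2.284 -0.289 -0.797
v -3.342 -0.291 -0.232
v -2.17 -0.329 -0.584
v -3.228 -0.33 -0.018
v -2.057 -0.272 -0.373
v -3.115 -0.274 0.193
v -1.963 -0.129 -0.197
v -3.021 -0.13 0.369
v -0.907 -2.991 -2.578
v -1.918 -2.862 -1.437
v -1.102 -2.258 -2.834
v -2.113 -2.129 -1.692
v 0.613 -2.151 -1.328
v -0.398 -2.022 -0.186
v 0.418 -1.418 -1.583
v -0.593 -1.289 -0.442
v 2.166 0.17 1.73
v 2.946 -0.482 1.176
v 0.854 -0.358 0.504
v 1.634 -1.01 -0.05
v 1.276 -1.31 1.008
v 2.087 -0.984 1.766
v 1.713 0.144 -0.086
v 2.524 0.47 0.672
v 2.666 -0.498 0.054
v 2.395 -1.396 0.73
v 1.405 0.556 0.95
v 1.134 -0.342 1.626
v 2.671 -0.11 1.561
v 1.129 -0.73 0.119
v 0.919 -0.907 0.741
v 1.377 -1.29 0.416
v 2.166 -0.405 1.907
v 2.624 -0.787 1.582
v 1.643 -1.274 1.483
v 1.176 -0.053 0.098
v 1.634 -0.435 -0.227
v 2.423 0.45 1.264
v 2.881 0.067 0.939
v 2.157 0.434 0.197
v 2.965 -0.502 0.576
v 2.194 -0.812 -0.145
v 2.24 -0.134 -0.166
v 2.717 0.058 0.279
v 2.806 -1.03 0.973
v 2.035 -1.34 0.253
v 1.824 -1.517 0.875
v 2.301 -1.325 1.32
v 2.641 -1.039 0.314
v 1.765 0.5 1.427
v 0.994 0.19 0.707
v 1.499 0.485 0.36
v 1.976 0.677 0.805
v 1.606 -0.028 1.825
v 0.835 -0.338 1.104
v 1.083 -0.898 1.401
v 1.56 -0.706 1.846
v 1.159 0.199 1.366
v 0.971 0.434 -1.071
v 1.405 0.905 -1.759
v 1.689 0.886 -0.309
v 0.977 1.24 -1.554
v 0.547 1.268 -1.165
v 0.278 0.977 -0.739
v 0.275 0.479 -0.44
v 0.537 -0.036 -0.382
v 0.965 -0.372 -0.587
v 1.395 -0.399 -0.976
v 1.663 -0.109 -1.402
v 1.667 0.389 -1.701
f 2 1 5
f 2 5 3
f 3 5 6
f 3 6 4
f 5 1 7
f 5 7 6
f 6 7 8
f 6 8 4
f 7 1 9
f 7 9 8
f 8 9 10
f 8 10 4
f 9 1 11
f 9 11 10
f 10 11 12
f 10 12 4
f 11 1 13
f 11 13 12
f 12 13 14
f 12 14 4
f 13 1 15
f 13 15 14
f 14 15 16
f 14 16 4
f 15 1 17
f 15 17 16
f 16 17 18
f 16 18 4
f 17 1 19
f 17 19 18
f 18 19 20
f 18 20 4
f 19 1 21
f 19 21 20
f 20 21 22
f 20 22 4
f 21 1 23
f 21 23 22
f 22 23 24
f 22 24 4
f 23 1 25
f 23 25 24
f 24 25 26
f 24 26 4
f 25 1 27
f 25 27 26
f 26 27 28
f 26 28 4
f 27 1 29
f 27 29 28
f 28 29 30
f 28 30 4
f 29 1 31
f 29 31 30
f 30 31 32
f 30 32 4
f 31 1 33
f 31 33 32
f 32 33 34
f 32 34 4
f 33 1 2
f 33 2 34
f 34 2 3
f 34 3 4
f 36 38 35
f 39 36 35
f 35 38 37
f 37 39 35
f 36 42 38
f 40 36 39
f 40 42 36
f 38 42 37
f 41 39 37
f 37 42 41
f 41 40 39
f 42 40 41
f 43 80 59
f 80 54 83
f 59 83 48
f 80 83 59
f 43 59 55
f 59 48 60
f 55 60 44
f 59 60 55
f 43 55 64
f 55 44 65
f 64 65 50
f 55 65 64
f 43 64 76
f 64 50 79
f 76 79 53
f 64 79 76
f 43 76 80
f 76 53 84
f 80 84 54
f 76 84 80
f 44 60 71
f 60 48 74
f 71 74 52
f 60 74 71
f 48 83 61
f 83 54 82
f 61 82 47
f 83 82 61
f 54 84 81
f 84 53 77
f 81 77 45
f 84 77 81
f 53 79 78
f 79 50 66
f 78 66 49
f 79 66 78
f 50 65 70
f 65 44 67
f 70 67 51
f 65 67 70
f 46 72 58
f 72 52 73
f 58 73 47
f 72 73 58
f 46 58 56
f 58 47 57
f 56 57 45
f 58 57 56
f 46 56 63
f 56 45 62
f 63 62 49
f 56 62 63
f 46 63 68
f 63 49 69
f 68 69 51
f 63 69 68
f 46 68 72
f 68 51 75
f 72 75 52
f 68 75 72
f 47 73 61
f 73 52 74
f 61 74 48
f 73 74 61
f 45 57 81
f 57 47 82
f 81 82 54
f 57 82 81
f 49 62 78
f 62 45 77
f 78 77 53
f 62 77 78
f 51 69 70
f 69 49 66
f 70 66 50
f 69 66 70
f 52 75 71
f 75 51 67
f 71 67 44
f 75 67 71
f 86 85 88
f 86 88 87
f 88 85 89
f 88 89 87
f 89 85 90
f 89 90 87
f 90 85 91
f 90 91 87
f 91 85 92
f 91 92 87
f 92 85 93
f 92 93 87
f 93 85 94
f 93 94 87
f 94 85 95
f 94 95 87
f 95 85 96
f 95 96 87
f 96 85 86
f 96 86 87



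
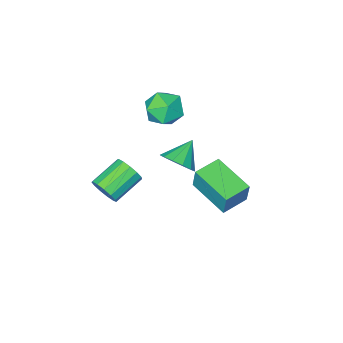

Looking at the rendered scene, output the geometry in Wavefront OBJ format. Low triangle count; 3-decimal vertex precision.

v -1.408 -2.612 1.79
v -0.41 -2.782 1.598
v -1.63 -4.238 2.082
v -0.632 -4.408 1.89
v -0.913 -3.892 2.736
v -0.776 -2.887 2.556
v -1.264 -4.133 1.124
v -1.127 -3.128 0.944
v -0.321 -3.722 1.187
v -0.104 -3.573 2.183
v -1.936 -3.447 1.497
v -1.719 -3.298 2.493
v -3.182 -2.514 -3.244
v -3.067 -2.191 -1.98
v -3.315 -0.442 -3.763
v -3.2 -0.119 -2.499
v -1.82 -2.461 -3.381
v -1.705 -2.138 -2.117
v -1.953 -0.389 -3.9
v -1.838 -0.066 -2.636
v 1.468 0.733 2.586
v 1.922 1.009 3.236
v 0.472 0.467 3.394
v 1.687 1.384 3.07
v 1.382 1.553 2.75
v 1.104 1.461 2.377
v 0.942 1.139 2.071
v 0.947 0.687 1.929
v 1.117 0.251 1.995
v 1.399 -0.033 2.248
v 1.702 -0.073 2.609
v 1.932 0.143 2.963
v 2.014 0.546 3.196
v 2.81 -2.779 -1.377
v 3.05 -2.395 -0.779
v 1.571 -2.517 -0.105
v 1.33 -2.901 -0.703
v 2.902 -2.109 -1.053
v 1.423 -2.231 -0.379
v 2.724 -2.036 -1.429
v 1.245 -2.158 -0.755
v 2.574 -2.198 -1.789
v 1.095 -2.32 -1.115
v 2.498 -2.545 -2.018
v 1.019 -2.668 -1.344
v 2.521 -2.967 -2.044
v 1.042 -3.089 -1.369
v 2.636 -3.328 -1.857
v 1.157 -3.45 -1.183
v 2.806 -3.515 -1.519
v 1.327 -3.638 -0.845
v 2.977 -3.469 -1.135
v 1.498 -3.591 -0.461
v 3.095 -3.203 -0.828
v 1.616 -3.325 -0.154
v 3.122 -2.803 -0.696
v 1.643 -2.925 -0.022
f 1 12 6
f 1 6 2
f 1 2 8
f 1 8 11
f 1 11 12
f 2 6 10
f 6 12 5
f 12 11 3
f 11 8 7
f 8 2 9
f 4 10 5
f 4 5 3
f 4 3 7
f 4 7 9
f 4 9 10
f 5 10 6
f 3 5 12
f 7 3 11
f 9 7 8
f 10 9 2
f 14 16 13
f 17 14 13
f 13 16 15
f 15 17 13
f 14 20 16
f 18 14 17
f 18 20 14
f 16 20 15
f 19 17 15
f 15 20 19
f 19 18 17
f 20 18 19
f 22 21 24
f 22 24 23
f 24 21 25
f 24 25 23
f 25 21 26
f 25 26 23
f 26 21 27
f 26 27 23
f 27 21 28
f 27 28 23
f 28 21 29
f 28 29 23
f 29 21 30
f 29 30 23
f 30 21 31
f 30 31 23
f 31 21 32
f 31 32 23
f 32 21 33
f 32 33 23
f 33 21 22
f 33 22 23
f 35 34 38
f 35 38 36
f 36 38 39
f 36 39 37
f 38 34 40
f 38 40 39
f 39 40 41
f 39 41 37
f 40 34 42
f 40 42 41
f 41 42 43
f 41 43 37
f 42 34 44
f 42 44 43
f 43 44 45
f 43 45 37
f 44 34 46
f 44 46 45
f 45 46 47
f 45 47 37
f 46 34 48
f 46 48 47
f 47 48 49
f 47 49 37
f 48 34 50
f 48 50 49
f 49 50 51
f 49 51 37
f 50 34 52
f 50 52 51
f 51 52 53
f 51 53 37
f 52 34 54
f 52 54 53
f 53 54 55
f 53 55 37
f 54 34 56
f 54 56 55
f 55 56 57
f 55 57 37
f 56 34 35
f 56 35 57
f 57 35 36
f 57 36 37

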